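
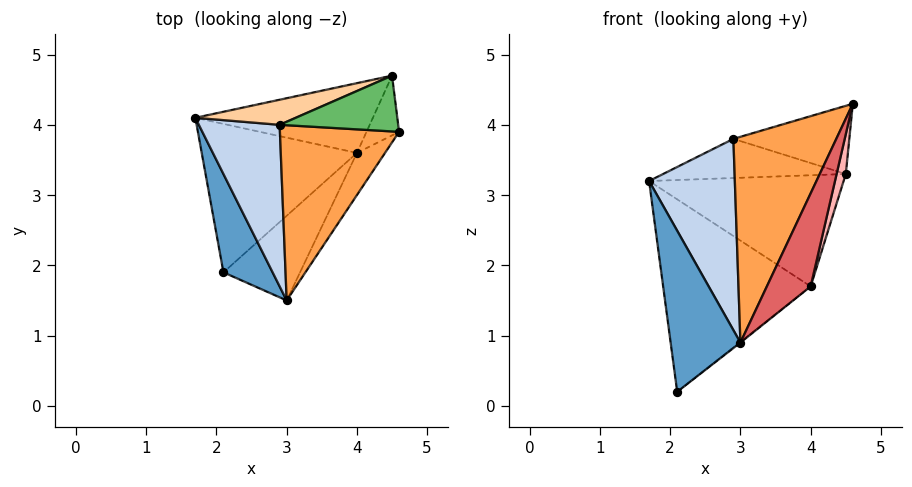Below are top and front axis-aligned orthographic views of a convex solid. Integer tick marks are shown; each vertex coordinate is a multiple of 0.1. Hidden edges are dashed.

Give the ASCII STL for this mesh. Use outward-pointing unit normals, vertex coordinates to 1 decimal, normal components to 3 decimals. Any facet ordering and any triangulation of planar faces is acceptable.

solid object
 facet normal -0.617 -0.671 0.410
  outer loop
   vertex 2.1 1.9 0.2
   vertex 3.0 1.5 0.9
   vertex 1.7 4.1 3.2
  endloop
 endfacet
 facet normal -0.360 -0.713 0.602
  outer loop
   vertex 2.9 4.0 3.8
   vertex 1.7 4.1 3.2
   vertex 3.0 1.5 0.9
  endloop
 endfacet
 facet normal -0.229 -0.741 0.631
  outer loop
   vertex 2.9 4.0 3.8
   vertex 3.0 1.5 0.9
   vertex 4.6 3.9 4.3
  endloop
 endfacet
 facet normal -0.196 0.826 0.529
  outer loop
   vertex 2.9 4.0 3.8
   vertex 4.5 4.7 3.3
   vertex 1.7 4.1 3.2
  endloop
 endfacet
 facet normal -0.139 0.766 0.627
  outer loop
   vertex 2.9 4.0 3.8
   vertex 4.6 3.9 4.3
   vertex 4.5 4.7 3.3
  endloop
 endfacet
 facet normal 0.616 0.007 -0.788
  outer loop
   vertex 4.0 3.6 1.7
   vertex 3.0 1.5 0.9
   vertex 2.1 1.9 0.2
  endloop
 endfacet
 facet normal 0.913 -0.371 -0.168
  outer loop
   vertex 4.0 3.6 1.7
   vertex 4.6 3.9 4.3
   vertex 3.0 1.5 0.9
  endloop
 endfacet
 facet normal 0.968 -0.138 -0.208
  outer loop
   vertex 4.0 3.6 1.7
   vertex 4.5 4.7 3.3
   vertex 4.6 3.9 4.3
  endloop
 endfacet
 facet normal -0.160 0.836 -0.525
  outer loop
   vertex 4.0 3.6 1.7
   vertex 1.7 4.1 3.2
   vertex 4.5 4.7 3.3
  endloop
 endfacet
 facet normal -0.221 0.772 -0.596
  outer loop
   vertex 4.0 3.6 1.7
   vertex 2.1 1.9 0.2
   vertex 1.7 4.1 3.2
  endloop
 endfacet
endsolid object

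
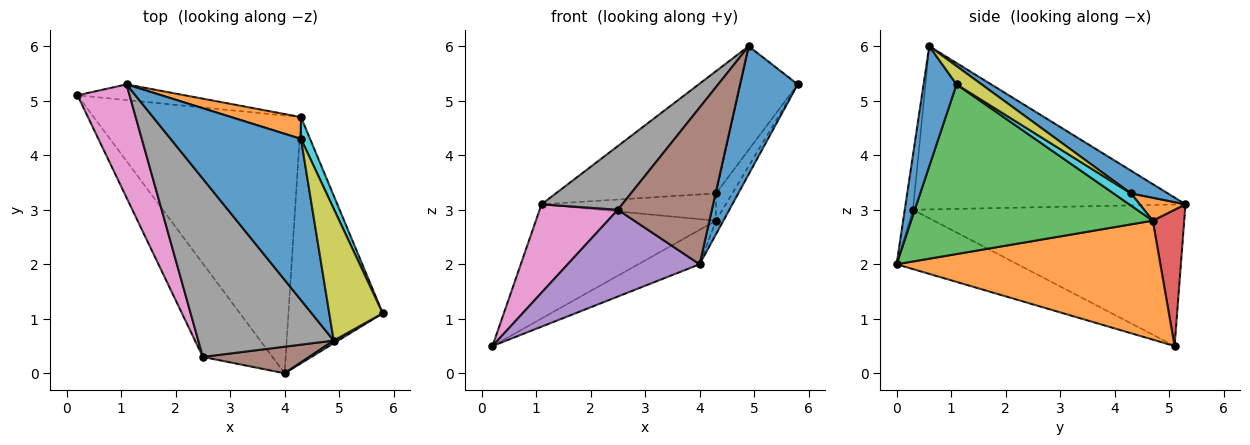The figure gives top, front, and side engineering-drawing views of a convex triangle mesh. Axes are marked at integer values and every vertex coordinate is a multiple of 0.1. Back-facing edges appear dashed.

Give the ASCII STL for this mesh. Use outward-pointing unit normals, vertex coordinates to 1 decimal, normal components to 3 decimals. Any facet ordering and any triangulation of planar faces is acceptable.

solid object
 facet normal 0.496 -0.868 0.018
  outer loop
   vertex 4.9 0.6 6.0
   vertex 4.0 0.0 2.0
   vertex 5.8 1.1 5.3
  endloop
 endfacet
 facet normal 0.495 0.115 -0.862
  outer loop
   vertex 4.3 4.7 2.8
   vertex 4.0 0.0 2.0
   vertex 0.2 5.1 0.5
  endloop
 endfacet
 facet normal 0.874 0.027 -0.486
  outer loop
   vertex 4.3 4.7 2.8
   vertex 5.8 1.1 5.3
   vertex 4.0 0.0 2.0
  endloop
 endfacet
 facet normal 0.170 0.976 -0.134
  outer loop
   vertex 4.3 4.7 2.8
   vertex 0.2 5.1 0.5
   vertex 1.1 5.3 3.1
  endloop
 endfacet
 facet normal -0.530 -0.577 -0.621
  outer loop
   vertex 2.5 0.3 3.0
   vertex 0.2 5.1 0.5
   vertex 4.0 0.0 2.0
  endloop
 endfacet
 facet normal -0.085 -0.982 0.167
  outer loop
   vertex 2.5 0.3 3.0
   vertex 4.0 0.0 2.0
   vertex 4.9 0.6 6.0
  endloop
 endfacet
 facet normal -0.906 -0.260 0.334
  outer loop
   vertex 2.5 0.3 3.0
   vertex 1.1 5.3 3.1
   vertex 0.2 5.1 0.5
  endloop
 endfacet
 facet normal -0.750 -0.223 0.623
  outer loop
   vertex 2.5 0.3 3.0
   vertex 4.9 0.6 6.0
   vertex 1.1 5.3 3.1
  endloop
 endfacet
 facet normal 0.259 0.596 0.760
  outer loop
   vertex 4.3 4.3 3.3
   vertex 4.9 0.6 6.0
   vertex 5.8 1.1 5.3
  endloop
 endfacet
 facet normal 0.640 0.600 0.480
  outer loop
   vertex 4.3 4.3 3.3
   vertex 5.8 1.1 5.3
   vertex 4.3 4.7 2.8
  endloop
 endfacet
 facet normal 0.138 0.598 0.789
  outer loop
   vertex 4.3 4.3 3.3
   vertex 1.1 5.3 3.1
   vertex 4.9 0.6 6.0
  endloop
 endfacet
 facet normal 0.201 0.765 0.612
  outer loop
   vertex 4.3 4.3 3.3
   vertex 4.3 4.7 2.8
   vertex 1.1 5.3 3.1
  endloop
 endfacet
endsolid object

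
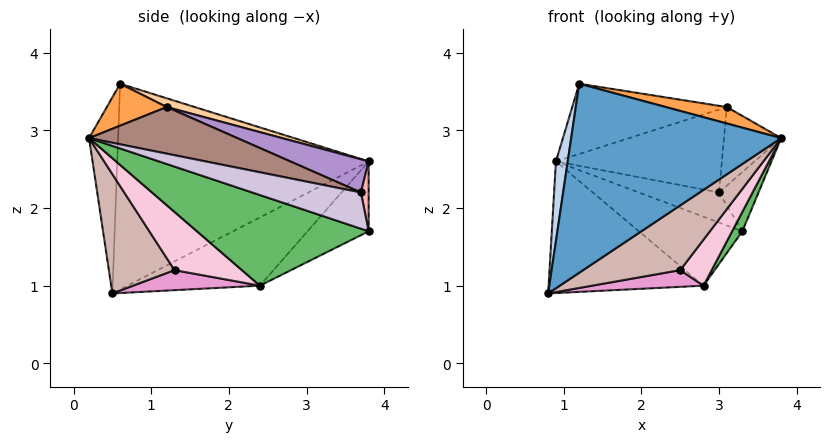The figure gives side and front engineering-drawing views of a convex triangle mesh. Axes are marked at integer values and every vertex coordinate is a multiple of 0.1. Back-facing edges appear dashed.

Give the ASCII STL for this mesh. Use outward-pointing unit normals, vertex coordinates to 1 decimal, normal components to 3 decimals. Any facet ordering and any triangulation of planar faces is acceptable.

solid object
 facet normal -0.137 -0.989 0.057
  outer loop
   vertex 1.2 0.6 3.6
   vertex 0.8 0.5 0.9
   vertex 3.8 0.2 2.9
  endloop
 endfacet
 facet normal -0.988 -0.046 0.148
  outer loop
   vertex 1.2 0.6 3.6
   vertex 0.9 3.8 2.6
   vertex 0.8 0.5 0.9
  endloop
 endfacet
 facet normal 0.221 -0.225 0.949
  outer loop
   vertex 3.1 1.2 3.3
   vertex 1.2 0.6 3.6
   vertex 3.8 0.2 2.9
  endloop
 endfacet
 facet normal 0.055 0.302 0.952
  outer loop
   vertex 3.1 1.2 3.3
   vertex 0.9 3.8 2.6
   vertex 1.2 0.6 3.6
  endloop
 endfacet
 facet normal 0.858 -0.051 -0.511
  outer loop
   vertex 2.8 2.4 1.0
   vertex 3.3 3.8 1.7
   vertex 3.8 0.2 2.9
  endloop
 endfacet
 facet normal -0.371 0.434 -0.821
  outer loop
   vertex 2.8 2.4 1.0
   vertex 0.8 0.5 0.9
   vertex 0.9 3.8 2.6
  endloop
 endfacet
 facet normal -0.302 0.510 -0.805
  outer loop
   vertex 2.8 2.4 1.0
   vertex 0.9 3.8 2.6
   vertex 3.3 3.8 1.7
  endloop
 endfacet
 facet normal 0.093 0.964 0.249
  outer loop
   vertex 3.0 3.7 2.2
   vertex 3.3 3.8 1.7
   vertex 0.9 3.8 2.6
  endloop
 endfacet
 facet normal 0.190 0.402 0.896
  outer loop
   vertex 3.0 3.7 2.2
   vertex 0.9 3.8 2.6
   vertex 3.1 1.2 3.3
  endloop
 endfacet
 facet normal 0.794 0.288 0.534
  outer loop
   vertex 3.0 3.7 2.2
   vertex 3.8 0.2 2.9
   vertex 3.3 3.8 1.7
  endloop
 endfacet
 facet normal 0.752 0.290 0.591
  outer loop
   vertex 3.0 3.7 2.2
   vertex 3.1 1.2 3.3
   vertex 3.8 0.2 2.9
  endloop
 endfacet
 facet normal 0.403 -0.596 -0.694
  outer loop
   vertex 2.5 1.3 1.2
   vertex 3.8 0.2 2.9
   vertex 0.8 0.5 0.9
  endloop
 endfacet
 facet normal 0.279 -0.245 -0.928
  outer loop
   vertex 2.5 1.3 1.2
   vertex 0.8 0.5 0.9
   vertex 2.8 2.4 1.0
  endloop
 endfacet
 facet normal 0.652 -0.304 -0.695
  outer loop
   vertex 2.5 1.3 1.2
   vertex 2.8 2.4 1.0
   vertex 3.8 0.2 2.9
  endloop
 endfacet
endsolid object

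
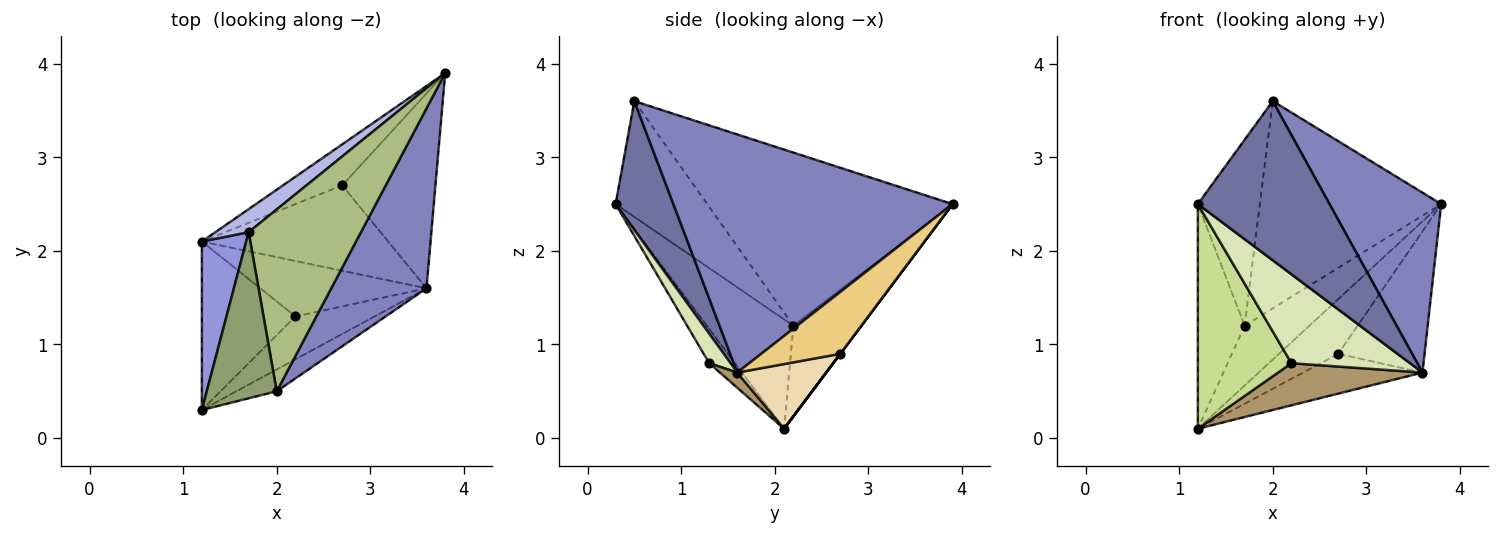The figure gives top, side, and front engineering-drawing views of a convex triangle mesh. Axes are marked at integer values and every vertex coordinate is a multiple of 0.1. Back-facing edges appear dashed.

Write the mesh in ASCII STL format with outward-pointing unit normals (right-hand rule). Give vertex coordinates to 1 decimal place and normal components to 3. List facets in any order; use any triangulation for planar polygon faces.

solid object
 facet normal 0.399 -0.909 -0.125
  outer loop
   vertex 3.6 1.6 0.7
   vertex 2.0 0.5 3.6
   vertex 1.2 0.3 2.5
  endloop
 endfacet
 facet normal 0.870 -0.348 0.348
  outer loop
   vertex 3.6 1.6 0.7
   vertex 3.8 3.9 2.5
   vertex 2.0 0.5 3.6
  endloop
 endfacet
 facet normal -0.829 0.448 0.336
  outer loop
   vertex 1.7 2.2 1.2
   vertex 1.2 2.1 0.1
   vertex 1.2 0.3 2.5
  endloop
 endfacet
 facet normal -0.699 0.667 0.257
  outer loop
   vertex 1.7 2.2 1.2
   vertex 3.8 3.9 2.5
   vertex 1.2 2.1 0.1
  endloop
 endfacet
 facet normal -0.741 0.501 0.448
  outer loop
   vertex 1.7 2.2 1.2
   vertex 1.2 0.3 2.5
   vertex 2.0 0.5 3.6
  endloop
 endfacet
 facet normal -0.713 0.527 0.462
  outer loop
   vertex 1.7 2.2 1.2
   vertex 2.0 0.5 3.6
   vertex 3.8 3.9 2.5
  endloop
 endfacet
 facet normal -0.215 -0.781 -0.586
  outer loop
   vertex 2.2 1.3 0.8
   vertex 1.2 0.3 2.5
   vertex 1.2 2.1 0.1
  endloop
 endfacet
 facet normal 0.160 -0.889 -0.429
  outer loop
   vertex 2.2 1.3 0.8
   vertex 3.6 1.6 0.7
   vertex 1.2 0.3 2.5
  endloop
 endfacet
 facet normal 0.073 -0.604 -0.794
  outer loop
   vertex 2.2 1.3 0.8
   vertex 1.2 2.1 0.1
   vertex 3.6 1.6 0.7
  endloop
 endfacet
 facet normal 0.000 0.800 -0.600
  outer loop
   vertex 2.7 2.7 0.9
   vertex 1.2 2.1 0.1
   vertex 3.8 3.9 2.5
  endloop
 endfacet
 facet normal 0.473 0.517 -0.713
  outer loop
   vertex 2.7 2.7 0.9
   vertex 3.8 3.9 2.5
   vertex 3.6 1.6 0.7
  endloop
 endfacet
 facet normal 0.300 0.403 -0.865
  outer loop
   vertex 2.7 2.7 0.9
   vertex 3.6 1.6 0.7
   vertex 1.2 2.1 0.1
  endloop
 endfacet
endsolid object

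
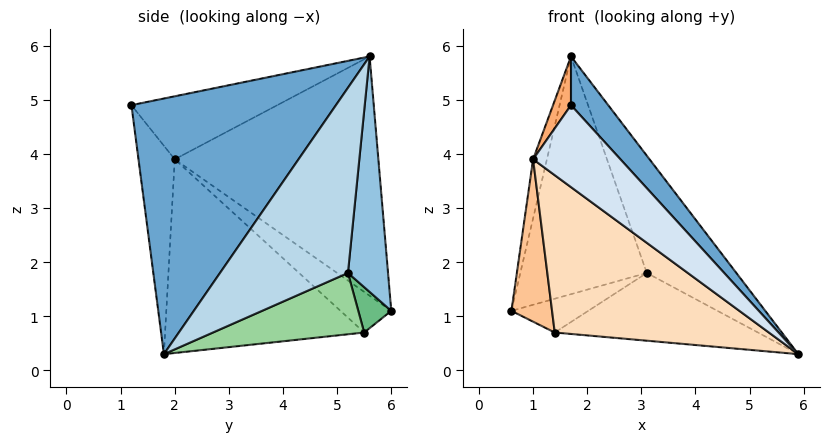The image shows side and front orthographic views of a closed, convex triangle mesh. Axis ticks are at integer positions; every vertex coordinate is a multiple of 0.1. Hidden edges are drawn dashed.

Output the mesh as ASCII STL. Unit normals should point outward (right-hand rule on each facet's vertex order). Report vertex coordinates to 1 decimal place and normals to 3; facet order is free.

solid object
 facet normal 0.740 -0.135 0.658
  outer loop
   vertex 1.7 5.6 5.8
   vertex 1.7 1.2 4.9
   vertex 5.9 1.8 0.3
  endloop
 endfacet
 facet normal 0.302 0.953 0.010
  outer loop
   vertex 3.1 5.2 1.8
   vertex 0.6 6.0 1.1
   vertex 1.7 5.6 5.8
  endloop
 endfacet
 facet normal 0.798 0.559 0.224
  outer loop
   vertex 3.1 5.2 1.8
   vertex 1.7 5.6 5.8
   vertex 5.9 1.8 0.3
  endloop
 endfacet
 facet normal -0.347 -0.836 -0.426
  outer loop
   vertex 1.0 2.0 3.9
   vertex 5.9 1.8 0.3
   vertex 1.7 1.2 4.9
  endloop
 endfacet
 facet normal -0.970 0.066 0.233
  outer loop
   vertex 1.0 2.0 3.9
   vertex 1.7 5.6 5.8
   vertex 0.6 6.0 1.1
  endloop
 endfacet
 facet normal -0.852 -0.105 0.513
  outer loop
   vertex 1.0 2.0 3.9
   vertex 1.7 1.2 4.9
   vertex 1.7 5.6 5.8
  endloop
 endfacet
 facet normal -0.615 -0.492 -0.615
  outer loop
   vertex 1.4 5.5 0.7
   vertex 1.0 2.0 3.9
   vertex 0.6 6.0 1.1
  endloop
 endfacet
 facet normal -0.510 -0.548 -0.663
  outer loop
   vertex 1.4 5.5 0.7
   vertex 5.9 1.8 0.3
   vertex 1.0 2.0 3.9
  endloop
 endfacet
 facet normal 0.371 0.865 -0.338
  outer loop
   vertex 1.4 5.5 0.7
   vertex 0.6 6.0 1.1
   vertex 3.1 5.2 1.8
  endloop
 endfacet
 facet normal 0.488 0.656 -0.576
  outer loop
   vertex 1.4 5.5 0.7
   vertex 3.1 5.2 1.8
   vertex 5.9 1.8 0.3
  endloop
 endfacet
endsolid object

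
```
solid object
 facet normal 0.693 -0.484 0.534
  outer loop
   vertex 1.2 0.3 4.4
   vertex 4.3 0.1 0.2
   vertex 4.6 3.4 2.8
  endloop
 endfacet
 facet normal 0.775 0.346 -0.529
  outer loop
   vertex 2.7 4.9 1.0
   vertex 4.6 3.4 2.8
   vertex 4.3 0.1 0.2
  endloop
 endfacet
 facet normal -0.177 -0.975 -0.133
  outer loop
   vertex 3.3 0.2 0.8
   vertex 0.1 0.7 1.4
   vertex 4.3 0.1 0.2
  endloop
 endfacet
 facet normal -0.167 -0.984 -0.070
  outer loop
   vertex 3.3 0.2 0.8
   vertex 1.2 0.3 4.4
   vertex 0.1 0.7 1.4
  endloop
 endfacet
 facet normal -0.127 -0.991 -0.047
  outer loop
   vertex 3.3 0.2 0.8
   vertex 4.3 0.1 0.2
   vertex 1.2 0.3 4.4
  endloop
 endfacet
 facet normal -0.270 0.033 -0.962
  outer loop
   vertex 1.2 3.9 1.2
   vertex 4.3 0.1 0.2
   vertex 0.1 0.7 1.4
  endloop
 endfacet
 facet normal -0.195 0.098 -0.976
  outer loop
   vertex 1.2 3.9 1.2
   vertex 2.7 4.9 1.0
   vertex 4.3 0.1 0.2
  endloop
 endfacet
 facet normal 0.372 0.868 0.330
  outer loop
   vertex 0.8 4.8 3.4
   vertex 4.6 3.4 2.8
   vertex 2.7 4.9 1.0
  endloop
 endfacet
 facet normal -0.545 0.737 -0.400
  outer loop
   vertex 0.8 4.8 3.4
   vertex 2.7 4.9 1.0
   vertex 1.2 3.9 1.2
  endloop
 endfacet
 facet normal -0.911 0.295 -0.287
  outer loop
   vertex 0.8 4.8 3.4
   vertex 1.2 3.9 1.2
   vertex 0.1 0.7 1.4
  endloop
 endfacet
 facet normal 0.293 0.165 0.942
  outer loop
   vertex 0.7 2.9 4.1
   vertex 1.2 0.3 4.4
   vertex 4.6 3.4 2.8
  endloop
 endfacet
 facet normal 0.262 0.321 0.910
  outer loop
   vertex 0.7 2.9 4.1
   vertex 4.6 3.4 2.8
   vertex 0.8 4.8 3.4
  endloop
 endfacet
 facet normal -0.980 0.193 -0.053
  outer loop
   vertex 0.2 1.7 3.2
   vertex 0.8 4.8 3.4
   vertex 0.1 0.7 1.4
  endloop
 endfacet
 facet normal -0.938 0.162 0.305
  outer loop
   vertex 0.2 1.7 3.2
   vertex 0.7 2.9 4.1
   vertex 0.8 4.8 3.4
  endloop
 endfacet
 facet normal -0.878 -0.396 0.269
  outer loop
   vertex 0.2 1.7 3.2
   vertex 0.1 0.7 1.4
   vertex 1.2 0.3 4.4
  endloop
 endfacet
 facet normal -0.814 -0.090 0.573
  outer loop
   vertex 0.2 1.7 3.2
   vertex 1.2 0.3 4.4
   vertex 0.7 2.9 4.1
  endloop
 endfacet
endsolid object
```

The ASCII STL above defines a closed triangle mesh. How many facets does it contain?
16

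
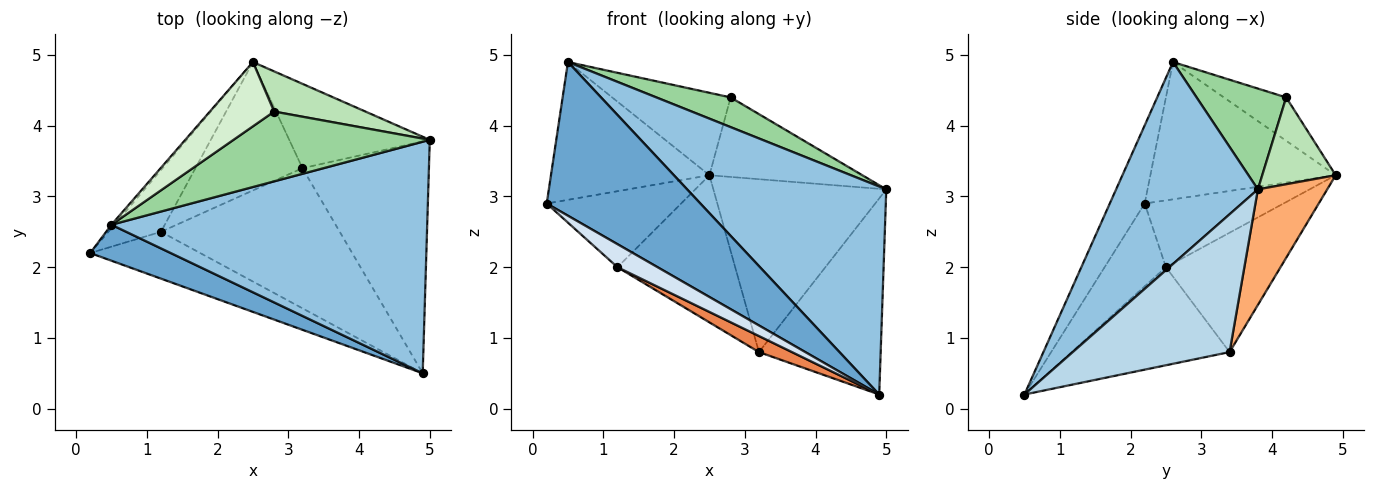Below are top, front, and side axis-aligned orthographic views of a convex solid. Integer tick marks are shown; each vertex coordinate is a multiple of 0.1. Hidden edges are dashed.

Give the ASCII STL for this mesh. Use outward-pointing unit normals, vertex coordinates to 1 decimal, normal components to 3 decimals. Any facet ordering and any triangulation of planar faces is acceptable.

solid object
 facet normal -0.216 -0.951 0.223
  outer loop
   vertex 0.5 2.6 4.9
   vertex 0.2 2.2 2.9
   vertex 4.9 0.5 0.2
  endloop
 endfacet
 facet normal 0.430 -0.603 0.672
  outer loop
   vertex 0.5 2.6 4.9
   vertex 4.9 0.5 0.2
   vertex 5.0 3.8 3.1
  endloop
 endfacet
 facet normal 0.640 0.496 -0.587
  outer loop
   vertex 3.2 3.4 0.8
   vertex 5.0 3.8 3.1
   vertex 4.9 0.5 0.2
  endloop
 endfacet
 facet normal -0.560 -0.366 -0.744
  outer loop
   vertex 1.2 2.5 2.0
   vertex 4.9 0.5 0.2
   vertex 0.2 2.2 2.9
  endloop
 endfacet
 facet normal -0.478 -0.100 -0.872
  outer loop
   vertex 1.2 2.5 2.0
   vertex 3.2 3.4 0.8
   vertex 4.9 0.5 0.2
  endloop
 endfacet
 facet normal 0.339 0.846 -0.412
  outer loop
   vertex 2.5 4.9 3.3
   vertex 5.0 3.8 3.1
   vertex 3.2 3.4 0.8
  endloop
 endfacet
 facet normal -0.760 0.650 -0.016
  outer loop
   vertex 2.5 4.9 3.3
   vertex 0.2 2.2 2.9
   vertex 0.5 2.6 4.9
  endloop
 endfacet
 facet normal -0.625 0.605 -0.493
  outer loop
   vertex 2.5 4.9 3.3
   vertex 1.2 2.5 2.0
   vertex 0.2 2.2 2.9
  endloop
 endfacet
 facet normal -0.591 0.608 -0.530
  outer loop
   vertex 2.5 4.9 3.3
   vertex 3.2 3.4 0.8
   vertex 1.2 2.5 2.0
  endloop
 endfacet
 facet normal 0.427 -0.354 0.832
  outer loop
   vertex 2.8 4.2 4.4
   vertex 0.5 2.6 4.9
   vertex 5.0 3.8 3.1
  endloop
 endfacet
 facet normal 0.394 0.820 0.415
  outer loop
   vertex 2.8 4.2 4.4
   vertex 5.0 3.8 3.1
   vertex 2.5 4.9 3.3
  endloop
 endfacet
 facet normal -0.383 0.728 0.568
  outer loop
   vertex 2.8 4.2 4.4
   vertex 2.5 4.9 3.3
   vertex 0.5 2.6 4.9
  endloop
 endfacet
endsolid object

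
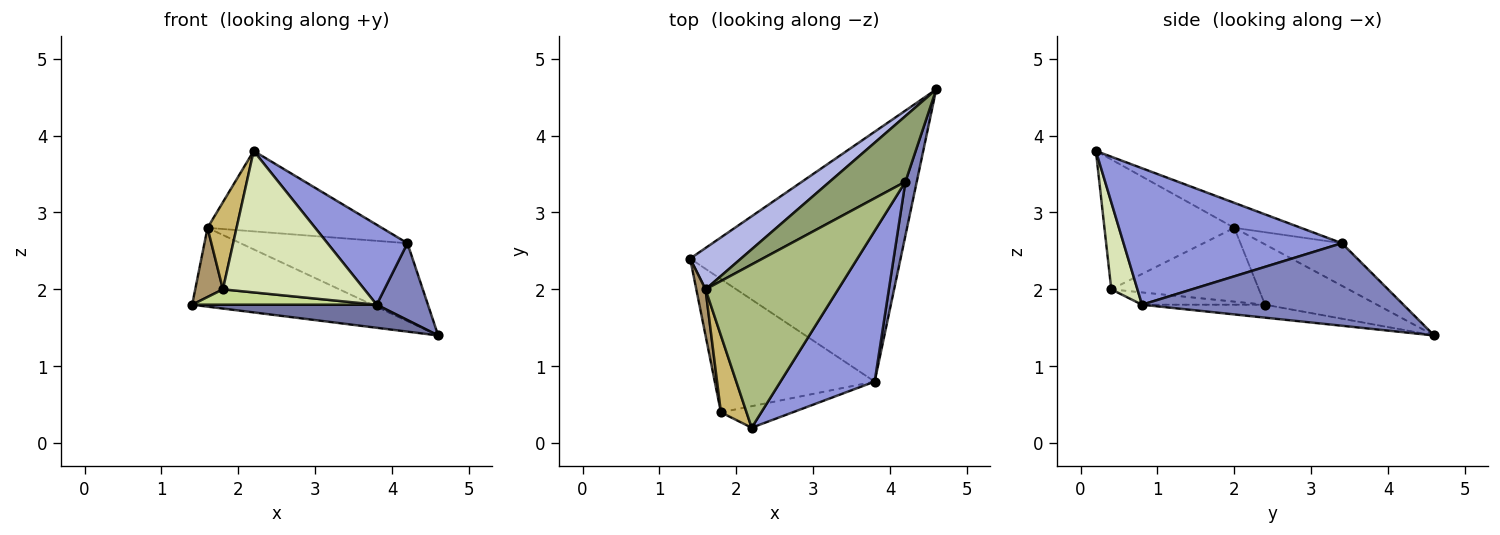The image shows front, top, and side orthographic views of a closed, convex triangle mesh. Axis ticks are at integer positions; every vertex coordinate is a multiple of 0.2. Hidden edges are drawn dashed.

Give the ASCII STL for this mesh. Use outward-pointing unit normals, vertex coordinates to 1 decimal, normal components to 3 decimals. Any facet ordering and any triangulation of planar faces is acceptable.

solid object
 facet normal -0.061 -0.092 -0.994
  outer loop
   vertex 3.8 0.8 1.8
   vertex 1.4 2.4 1.8
   vertex 4.6 4.6 1.4
  endloop
 endfacet
 facet normal 0.973 -0.191 0.133
  outer loop
   vertex 3.8 0.8 1.8
   vertex 4.6 4.6 1.4
   vertex 4.2 3.4 2.6
  endloop
 endfacet
 facet normal 0.788 -0.289 0.544
  outer loop
   vertex 3.8 0.8 1.8
   vertex 4.2 3.4 2.6
   vertex 2.2 0.2 3.8
  endloop
 endfacet
 facet normal -0.482 0.776 0.407
  outer loop
   vertex 1.6 2.0 2.8
   vertex 4.6 4.6 1.4
   vertex 1.4 2.4 1.8
  endloop
 endfacet
 facet normal -0.341 0.719 0.606
  outer loop
   vertex 1.6 2.0 2.8
   vertex 4.2 3.4 2.6
   vertex 4.6 4.6 1.4
  endloop
 endfacet
 facet normal -0.167 0.436 0.884
  outer loop
   vertex 1.6 2.0 2.8
   vertex 2.2 0.2 3.8
   vertex 4.2 3.4 2.6
  endloop
 endfacet
 facet normal -0.076 -0.114 -0.991
  outer loop
   vertex 1.8 0.4 2.0
   vertex 1.4 2.4 1.8
   vertex 3.8 0.8 1.8
  endloop
 endfacet
 facet normal 0.180 -0.973 -0.148
  outer loop
   vertex 1.8 0.4 2.0
   vertex 3.8 0.8 1.8
   vertex 2.2 0.2 3.8
  endloop
 endfacet
 facet normal -0.976 -0.183 0.122
  outer loop
   vertex 1.8 0.4 2.0
   vertex 1.6 2.0 2.8
   vertex 1.4 2.4 1.8
  endloop
 endfacet
 facet normal -0.958 -0.214 0.189
  outer loop
   vertex 1.8 0.4 2.0
   vertex 2.2 0.2 3.8
   vertex 1.6 2.0 2.8
  endloop
 endfacet
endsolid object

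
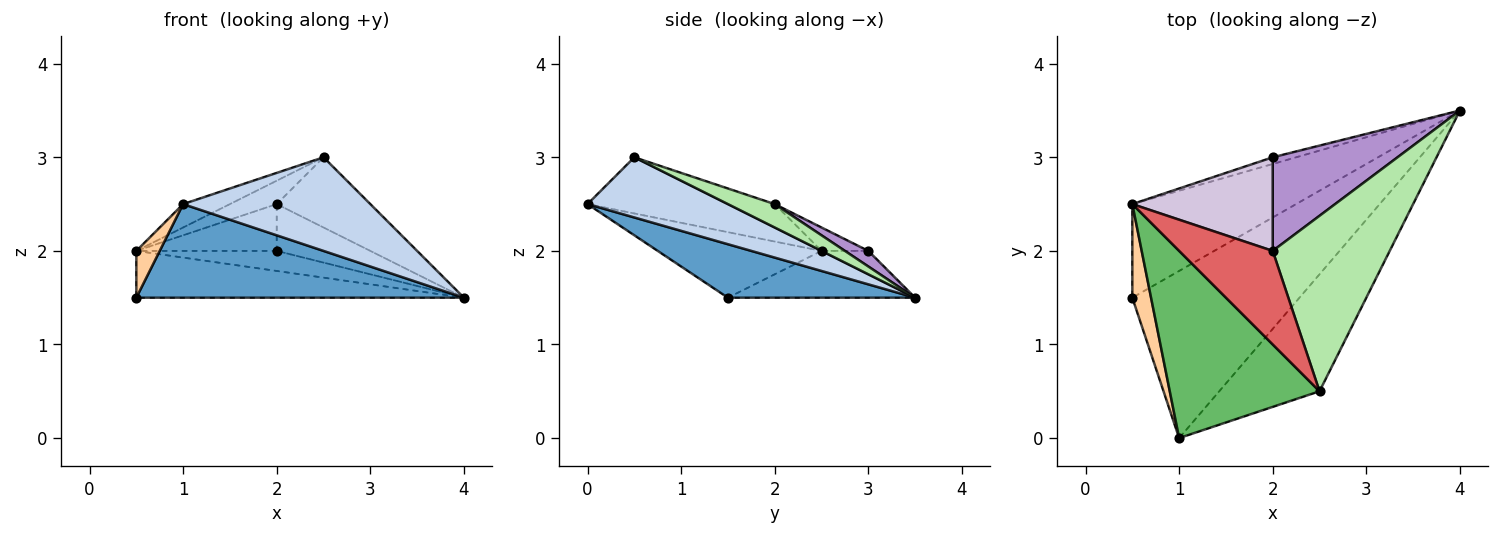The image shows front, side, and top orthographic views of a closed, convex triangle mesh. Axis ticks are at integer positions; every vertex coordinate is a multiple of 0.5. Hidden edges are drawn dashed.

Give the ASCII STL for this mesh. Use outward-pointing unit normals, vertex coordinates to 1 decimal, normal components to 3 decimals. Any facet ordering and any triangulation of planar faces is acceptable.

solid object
 facet normal 0.269 -0.471 -0.840
  outer loop
   vertex 1.0 0.0 2.5
   vertex 0.5 1.5 1.5
   vertex 4.0 3.5 1.5
  endloop
 endfacet
 facet normal 0.424 -0.566 -0.707
  outer loop
   vertex 1.0 0.0 2.5
   vertex 4.0 3.5 1.5
   vertex 2.5 0.5 3.0
  endloop
 endfacet
 facet normal -0.248 0.433 -0.867
  outer loop
   vertex 0.5 2.5 2.0
   vertex 4.0 3.5 1.5
   vertex 0.5 1.5 1.5
  endloop
 endfacet
 facet normal -0.953 -0.136 0.272
  outer loop
   vertex 0.5 2.5 2.0
   vertex 0.5 1.5 1.5
   vertex 1.0 0.0 2.5
  endloop
 endfacet
 facet normal -0.349 0.116 0.930
  outer loop
   vertex 0.5 2.5 2.0
   vertex 1.0 0.0 2.5
   vertex 2.5 0.5 3.0
  endloop
 endfacet
 facet normal 0.183 0.365 0.913
  outer loop
   vertex 2.0 2.0 2.5
   vertex 2.5 0.5 3.0
   vertex 4.0 3.5 1.5
  endloop
 endfacet
 facet normal -0.236 0.236 0.943
  outer loop
   vertex 2.0 2.0 2.5
   vertex 0.5 2.5 2.0
   vertex 2.5 0.5 3.0
  endloop
 endfacet
 facet normal -0.302 0.905 -0.302
  outer loop
   vertex 2.0 3.0 2.0
   vertex 4.0 3.5 1.5
   vertex 0.5 2.5 2.0
  endloop
 endfacet
 facet normal 0.111 0.444 0.889
  outer loop
   vertex 2.0 3.0 2.0
   vertex 2.0 2.0 2.5
   vertex 4.0 3.5 1.5
  endloop
 endfacet
 facet normal -0.147 0.442 0.885
  outer loop
   vertex 2.0 3.0 2.0
   vertex 0.5 2.5 2.0
   vertex 2.0 2.0 2.5
  endloop
 endfacet
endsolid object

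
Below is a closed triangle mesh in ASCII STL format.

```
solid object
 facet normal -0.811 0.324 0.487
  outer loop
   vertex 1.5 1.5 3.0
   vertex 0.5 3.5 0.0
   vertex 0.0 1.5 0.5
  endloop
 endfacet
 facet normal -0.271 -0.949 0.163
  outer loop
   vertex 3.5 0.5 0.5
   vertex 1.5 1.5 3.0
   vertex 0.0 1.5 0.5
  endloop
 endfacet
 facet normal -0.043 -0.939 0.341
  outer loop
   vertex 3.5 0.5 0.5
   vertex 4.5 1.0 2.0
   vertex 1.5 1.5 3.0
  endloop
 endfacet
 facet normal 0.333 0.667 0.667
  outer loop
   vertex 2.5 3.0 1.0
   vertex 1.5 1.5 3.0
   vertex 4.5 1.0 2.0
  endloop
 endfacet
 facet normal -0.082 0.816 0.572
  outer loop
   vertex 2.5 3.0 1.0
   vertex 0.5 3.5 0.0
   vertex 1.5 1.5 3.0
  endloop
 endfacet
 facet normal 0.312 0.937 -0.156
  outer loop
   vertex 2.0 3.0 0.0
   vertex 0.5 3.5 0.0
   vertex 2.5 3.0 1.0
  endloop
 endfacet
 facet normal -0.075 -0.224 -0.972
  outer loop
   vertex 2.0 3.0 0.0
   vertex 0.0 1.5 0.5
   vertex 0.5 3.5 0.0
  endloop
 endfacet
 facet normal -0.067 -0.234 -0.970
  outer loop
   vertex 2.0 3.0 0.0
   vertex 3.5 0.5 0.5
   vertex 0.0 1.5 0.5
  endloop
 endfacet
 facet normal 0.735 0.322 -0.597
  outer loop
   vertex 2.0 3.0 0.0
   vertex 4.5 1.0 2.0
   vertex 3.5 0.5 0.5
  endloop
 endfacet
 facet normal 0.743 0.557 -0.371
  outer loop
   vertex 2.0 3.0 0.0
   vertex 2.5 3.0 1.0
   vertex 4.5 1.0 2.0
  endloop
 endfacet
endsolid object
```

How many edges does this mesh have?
15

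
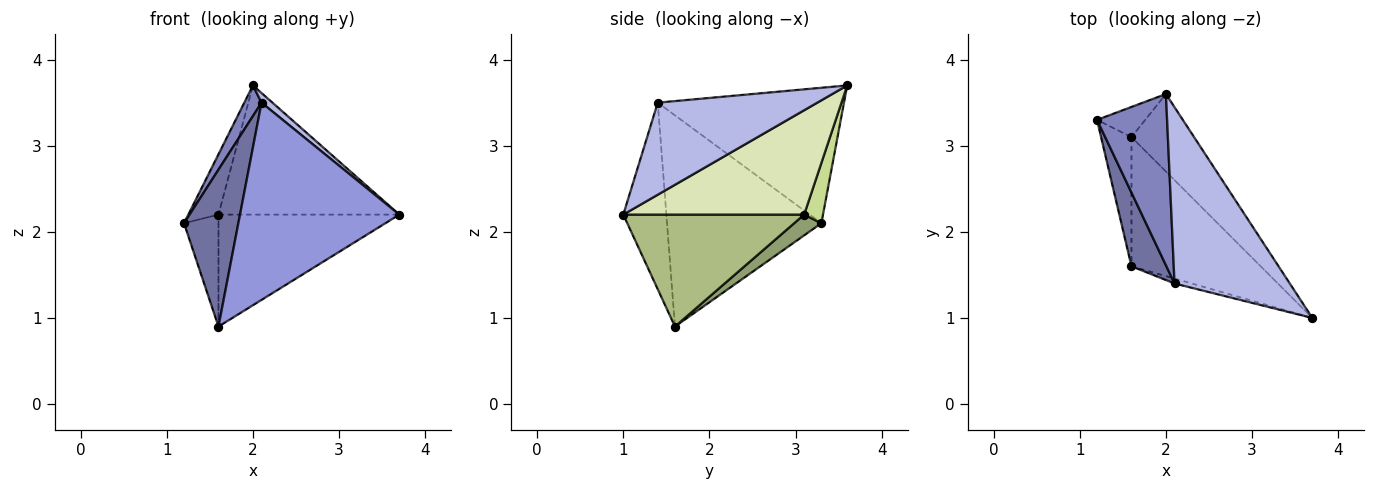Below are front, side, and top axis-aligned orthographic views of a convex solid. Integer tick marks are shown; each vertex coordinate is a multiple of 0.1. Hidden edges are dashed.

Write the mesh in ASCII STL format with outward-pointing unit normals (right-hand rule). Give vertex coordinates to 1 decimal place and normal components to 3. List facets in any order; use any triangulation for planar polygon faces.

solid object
 facet normal -0.932 -0.328 0.154
  outer loop
   vertex 2.1 1.4 3.5
   vertex 1.2 3.3 2.1
   vertex 1.6 1.6 0.9
  endloop
 endfacet
 facet normal -0.885 -0.082 0.458
  outer loop
   vertex 2.1 1.4 3.5
   vertex 2.0 3.6 3.7
   vertex 1.2 3.3 2.1
  endloop
 endfacet
 facet normal -0.261 -0.965 -0.024
  outer loop
   vertex 2.1 1.4 3.5
   vertex 1.6 1.6 0.9
   vertex 3.7 1.0 2.2
  endloop
 endfacet
 facet normal 0.624 -0.043 0.781
  outer loop
   vertex 2.1 1.4 3.5
   vertex 3.7 1.0 2.2
   vertex 2.0 3.6 3.7
  endloop
 endfacet
 facet normal 0.459 0.582 -0.671
  outer loop
   vertex 1.6 3.1 2.2
   vertex 1.6 1.6 0.9
   vertex 1.2 3.3 2.1
  endloop
 endfacet
 facet normal 0.548 0.548 -0.632
  outer loop
   vertex 1.6 3.1 2.2
   vertex 3.7 1.0 2.2
   vertex 1.6 1.6 0.9
  endloop
 endfacet
 facet normal 0.488 0.781 -0.390
  outer loop
   vertex 1.6 3.1 2.2
   vertex 1.2 3.3 2.1
   vertex 2.0 3.6 3.7
  endloop
 endfacet
 facet normal 0.651 0.651 -0.391
  outer loop
   vertex 1.6 3.1 2.2
   vertex 2.0 3.6 3.7
   vertex 3.7 1.0 2.2
  endloop
 endfacet
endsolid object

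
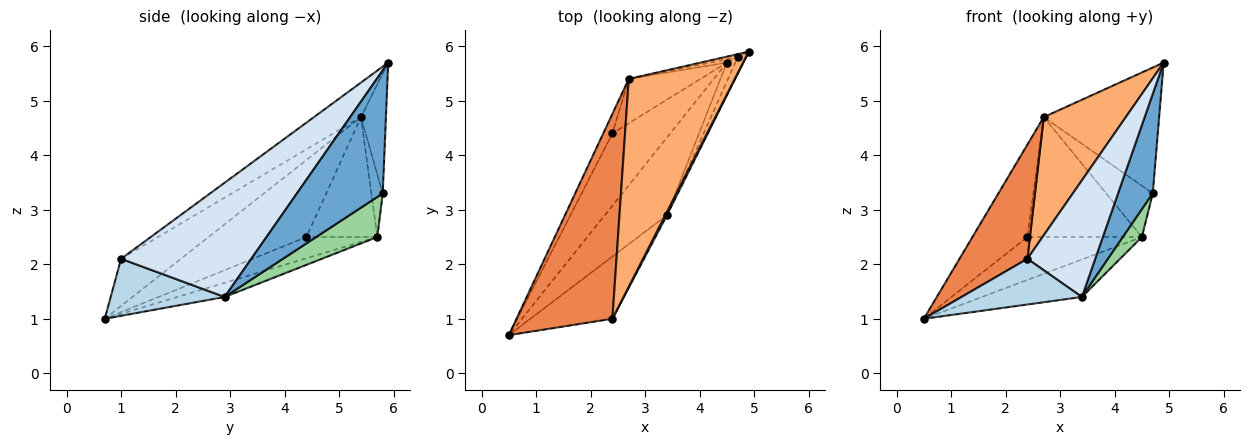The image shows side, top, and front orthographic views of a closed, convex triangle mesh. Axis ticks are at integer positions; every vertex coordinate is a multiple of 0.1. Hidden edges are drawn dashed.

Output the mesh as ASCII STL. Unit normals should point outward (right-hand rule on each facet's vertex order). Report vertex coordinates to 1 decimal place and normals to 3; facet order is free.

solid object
 facet normal 0.925 -0.374 -0.061
  outer loop
   vertex 4.7 5.8 3.3
   vertex 4.9 5.9 5.7
   vertex 3.4 2.9 1.4
  endloop
 endfacet
 facet normal -0.212 0.977 -0.023
  outer loop
   vertex 2.7 5.4 4.7
   vertex 4.9 5.9 5.7
   vertex 4.7 5.8 3.3
  endloop
 endfacet
 facet normal 0.489 -0.516 -0.703
  outer loop
   vertex 2.4 1.0 2.1
   vertex 0.5 0.7 1.0
   vertex 3.4 2.9 1.4
  endloop
 endfacet
 facet normal 0.887 -0.462 0.013
  outer loop
   vertex 2.4 1.0 2.1
   vertex 3.4 2.9 1.4
   vertex 4.9 5.9 5.7
  endloop
 endfacet
 facet normal -0.394 -0.447 0.803
  outer loop
   vertex 2.4 1.0 2.1
   vertex 2.7 5.4 4.7
   vertex 0.5 0.7 1.0
  endloop
 endfacet
 facet normal -0.272 -0.476 0.836
  outer loop
   vertex 2.4 1.0 2.1
   vertex 4.9 5.9 5.7
   vertex 2.7 5.4 4.7
  endloop
 endfacet
 facet normal -0.867 0.487 -0.103
  outer loop
   vertex 2.4 4.4 2.5
   vertex 0.5 0.7 1.0
   vertex 2.7 5.4 4.7
  endloop
 endfacet
 facet normal -0.237 0.969 -0.062
  outer loop
   vertex 4.5 5.7 2.5
   vertex 2.7 5.4 4.7
   vertex 4.7 5.8 3.3
  endloop
 endfacet
 facet normal -0.502 0.811 -0.300
  outer loop
   vertex 4.5 5.7 2.5
   vertex 2.4 4.4 2.5
   vertex 2.7 5.4 4.7
  endloop
 endfacet
 facet normal 0.936 -0.290 -0.198
  outer loop
   vertex 4.5 5.7 2.5
   vertex 4.7 5.8 3.3
   vertex 3.4 2.9 1.4
  endloop
 endfacet
 facet normal -0.201 0.426 -0.882
  outer loop
   vertex 4.5 5.7 2.5
   vertex 3.4 2.9 1.4
   vertex 0.5 0.7 1.0
  endloop
 endfacet
 facet normal -0.302 0.487 -0.820
  outer loop
   vertex 4.5 5.7 2.5
   vertex 0.5 0.7 1.0
   vertex 2.4 4.4 2.5
  endloop
 endfacet
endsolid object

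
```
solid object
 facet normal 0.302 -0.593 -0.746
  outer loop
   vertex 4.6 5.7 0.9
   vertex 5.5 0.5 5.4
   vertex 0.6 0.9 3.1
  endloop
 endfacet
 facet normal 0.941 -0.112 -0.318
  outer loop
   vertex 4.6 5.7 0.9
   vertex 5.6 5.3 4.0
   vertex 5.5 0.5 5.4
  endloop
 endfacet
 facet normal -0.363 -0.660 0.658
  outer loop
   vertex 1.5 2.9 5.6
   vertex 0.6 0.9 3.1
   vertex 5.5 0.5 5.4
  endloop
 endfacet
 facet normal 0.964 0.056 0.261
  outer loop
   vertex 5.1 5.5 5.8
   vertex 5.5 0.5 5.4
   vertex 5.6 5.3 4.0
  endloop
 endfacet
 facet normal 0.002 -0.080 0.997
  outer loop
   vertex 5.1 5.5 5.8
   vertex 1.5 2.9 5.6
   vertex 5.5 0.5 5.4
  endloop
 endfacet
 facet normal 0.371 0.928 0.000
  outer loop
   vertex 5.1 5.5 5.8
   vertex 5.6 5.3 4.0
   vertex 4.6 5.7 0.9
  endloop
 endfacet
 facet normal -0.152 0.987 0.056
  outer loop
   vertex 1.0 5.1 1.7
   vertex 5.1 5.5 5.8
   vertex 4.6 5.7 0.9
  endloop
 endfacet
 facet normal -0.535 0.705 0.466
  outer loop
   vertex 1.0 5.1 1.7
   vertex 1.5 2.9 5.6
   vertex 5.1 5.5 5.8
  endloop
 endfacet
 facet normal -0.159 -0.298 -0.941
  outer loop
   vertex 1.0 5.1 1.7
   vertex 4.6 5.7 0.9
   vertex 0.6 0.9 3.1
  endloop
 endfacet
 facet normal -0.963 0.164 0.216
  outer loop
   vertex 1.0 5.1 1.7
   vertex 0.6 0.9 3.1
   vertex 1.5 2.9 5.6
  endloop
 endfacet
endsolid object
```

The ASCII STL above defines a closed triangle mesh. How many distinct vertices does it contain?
7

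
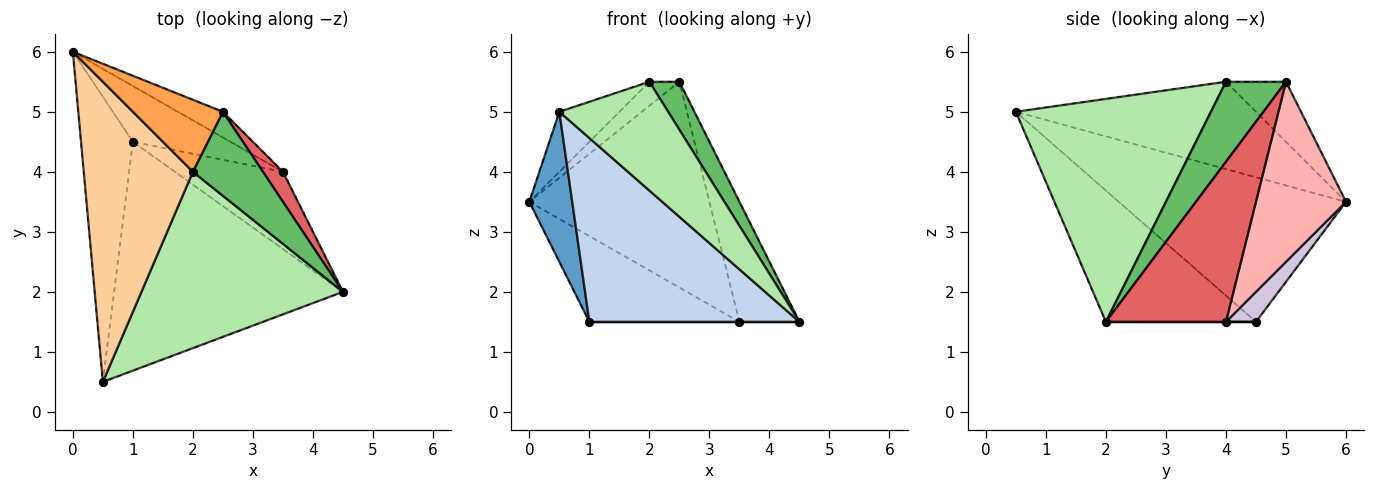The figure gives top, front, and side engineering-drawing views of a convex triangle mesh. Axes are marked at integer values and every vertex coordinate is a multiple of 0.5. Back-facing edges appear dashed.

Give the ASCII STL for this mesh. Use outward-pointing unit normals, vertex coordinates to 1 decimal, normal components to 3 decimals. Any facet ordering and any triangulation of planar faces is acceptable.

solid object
 facet normal -0.927 -0.175 -0.332
  outer loop
   vertex 1.0 4.5 1.5
   vertex 0.5 0.5 5.0
   vertex 0.0 6.0 3.5
  endloop
 endfacet
 facet normal -0.408 -0.572 -0.712
  outer loop
   vertex 1.0 4.5 1.5
   vertex 4.5 2.0 1.5
   vertex 0.5 0.5 5.0
  endloop
 endfacet
 facet normal -0.535 0.267 0.802
  outer loop
   vertex 2.0 4.0 5.5
   vertex 2.5 5.0 5.5
   vertex 0.0 6.0 3.5
  endloop
 endfacet
 facet normal -0.617 0.154 0.772
  outer loop
   vertex 2.0 4.0 5.5
   vertex 0.0 6.0 3.5
   vertex 0.5 0.5 5.0
  endloop
 endfacet
 facet normal 0.704 -0.352 0.616
  outer loop
   vertex 2.0 4.0 5.5
   vertex 4.5 2.0 1.5
   vertex 2.5 5.0 5.5
  endloop
 endfacet
 facet normal 0.686 -0.382 0.620
  outer loop
   vertex 2.0 4.0 5.5
   vertex 0.5 0.5 5.0
   vertex 4.5 2.0 1.5
  endloop
 endfacet
 facet normal 0.889 0.444 0.111
  outer loop
   vertex 3.5 4.0 1.5
   vertex 2.5 5.0 5.5
   vertex 4.5 2.0 1.5
  endloop
 endfacet
 facet normal 0.444 0.889 -0.111
  outer loop
   vertex 3.5 4.0 1.5
   vertex 0.0 6.0 3.5
   vertex 2.5 5.0 5.5
  endloop
 endfacet
 facet normal 0.000 0.000 -1.000
  outer loop
   vertex 3.5 4.0 1.5
   vertex 4.5 2.0 1.5
   vertex 1.0 4.5 1.5
  endloop
 endfacet
 facet normal 0.165 0.827 -0.537
  outer loop
   vertex 3.5 4.0 1.5
   vertex 1.0 4.5 1.5
   vertex 0.0 6.0 3.5
  endloop
 endfacet
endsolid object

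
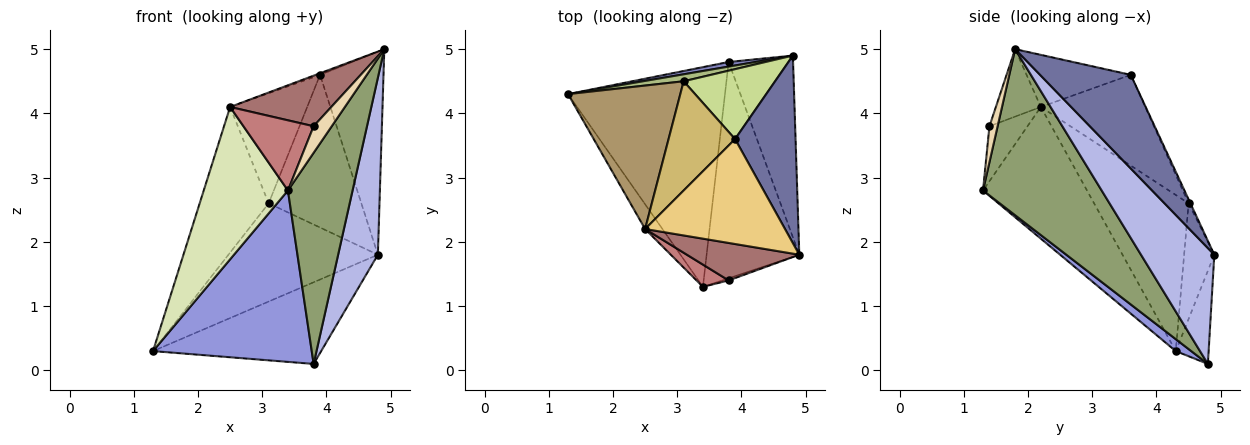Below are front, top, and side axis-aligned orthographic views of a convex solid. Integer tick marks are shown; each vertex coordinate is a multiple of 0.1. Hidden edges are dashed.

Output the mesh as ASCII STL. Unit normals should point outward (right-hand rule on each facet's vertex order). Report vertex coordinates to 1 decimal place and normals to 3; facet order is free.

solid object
 facet normal 0.724 0.506 0.468
  outer loop
   vertex 3.9 3.6 4.6
   vertex 4.9 1.8 5.0
   vertex 4.8 4.9 1.8
  endloop
 endfacet
 facet normal -0.192 0.980 0.055
  outer loop
   vertex 3.8 4.8 0.1
   vertex 1.3 4.3 0.3
   vertex 4.8 4.9 1.8
  endloop
 endfacet
 facet normal 0.060 -0.614 -0.787
  outer loop
   vertex 3.8 4.8 0.1
   vertex 3.4 1.3 2.8
   vertex 1.3 4.3 0.3
  endloop
 endfacet
 facet normal 0.790 -0.428 -0.439
  outer loop
   vertex 3.8 4.8 0.1
   vertex 4.8 4.9 1.8
   vertex 4.9 1.8 5.0
  endloop
 endfacet
 facet normal 0.789 -0.430 -0.440
  outer loop
   vertex 3.8 4.8 0.1
   vertex 4.9 1.8 5.0
   vertex 3.4 1.3 2.8
  endloop
 endfacet
 facet normal -0.197 0.978 0.069
  outer loop
   vertex 3.1 4.5 2.6
   vertex 4.8 4.9 1.8
   vertex 1.3 4.3 0.3
  endloop
 endfacet
 facet normal -0.018 0.909 0.416
  outer loop
   vertex 3.1 4.5 2.6
   vertex 3.9 3.6 4.6
   vertex 4.8 4.9 1.8
  endloop
 endfacet
 facet normal -0.773 -0.626 -0.102
  outer loop
   vertex 2.5 2.2 4.1
   vertex 1.3 4.3 0.3
   vertex 3.4 1.3 2.8
  endloop
 endfacet
 facet normal -0.698 0.510 0.502
  outer loop
   vertex 2.5 2.2 4.1
   vertex 3.1 4.5 2.6
   vertex 1.3 4.3 0.3
  endloop
 endfacet
 facet normal -0.693 0.512 0.508
  outer loop
   vertex 2.5 2.2 4.1
   vertex 3.9 3.6 4.6
   vertex 3.1 4.5 2.6
  endloop
 endfacet
 facet normal -0.349 0.014 0.937
  outer loop
   vertex 2.5 2.2 4.1
   vertex 4.9 1.8 5.0
   vertex 3.9 3.6 4.6
  endloop
 endfacet
 facet normal 0.410 -0.909 -0.073
  outer loop
   vertex 3.8 1.4 3.8
   vertex 3.4 1.3 2.8
   vertex 4.9 1.8 5.0
  endloop
 endfacet
 facet normal -0.336 -0.757 0.561
  outer loop
   vertex 3.8 1.4 3.8
   vertex 4.9 1.8 5.0
   vertex 2.5 2.2 4.1
  endloop
 endfacet
 facet normal -0.459 -0.847 0.268
  outer loop
   vertex 3.8 1.4 3.8
   vertex 2.5 2.2 4.1
   vertex 3.4 1.3 2.8
  endloop
 endfacet
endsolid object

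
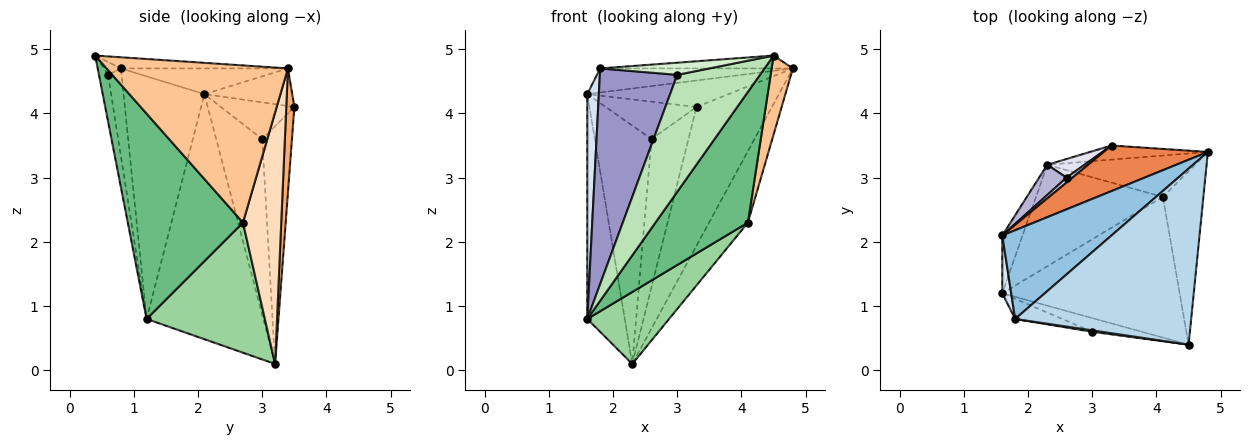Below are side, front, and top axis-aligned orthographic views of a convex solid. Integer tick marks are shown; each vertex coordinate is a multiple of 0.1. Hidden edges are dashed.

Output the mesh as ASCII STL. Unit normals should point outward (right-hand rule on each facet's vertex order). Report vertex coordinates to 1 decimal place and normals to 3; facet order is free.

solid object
 facet normal -0.949 0.305 -0.078
  outer loop
   vertex 1.6 1.2 0.8
   vertex 1.6 2.1 4.3
   vertex 2.3 3.2 0.1
  endloop
 endfacet
 facet normal -0.221 0.256 0.941
  outer loop
   vertex 1.8 0.8 4.7
   vertex 4.8 3.4 4.7
   vertex 1.6 2.1 4.3
  endloop
 endfacet
 facet normal -0.063 0.073 0.995
  outer loop
   vertex 1.8 0.8 4.7
   vertex 4.5 0.4 4.9
   vertex 4.8 3.4 4.7
  endloop
 endfacet
 facet normal -0.989 -0.141 0.036
  outer loop
   vertex 1.8 0.8 4.7
   vertex 1.6 2.1 4.3
   vertex 1.6 1.2 0.8
  endloop
 endfacet
 facet normal -0.298 0.480 0.825
  outer loop
   vertex 3.3 3.5 4.1
   vertex 1.6 2.1 4.3
   vertex 4.8 3.4 4.7
  endloop
 endfacet
 facet normal 0.106 0.989 -0.101
  outer loop
   vertex 3.3 3.5 4.1
   vertex 4.8 3.4 4.7
   vertex 2.3 3.2 0.1
  endloop
 endfacet
 facet normal 0.962 -0.113 -0.248
  outer loop
   vertex 4.1 2.7 2.3
   vertex 4.8 3.4 4.7
   vertex 4.5 0.4 4.9
  endloop
 endfacet
 facet normal 0.649 0.658 -0.381
  outer loop
   vertex 4.1 2.7 2.3
   vertex 2.3 3.2 0.1
   vertex 4.8 3.4 4.7
  endloop
 endfacet
 facet normal 0.647 -0.519 -0.559
  outer loop
   vertex 4.1 2.7 2.3
   vertex 4.5 0.4 4.9
   vertex 1.6 1.2 0.8
  endloop
 endfacet
 facet normal 0.642 -0.444 -0.626
  outer loop
   vertex 4.1 2.7 2.3
   vertex 1.6 1.2 0.8
   vertex 2.3 3.2 0.1
  endloop
 endfacet
 facet normal -0.108 -0.987 -0.116
  outer loop
   vertex 3.0 0.6 4.6
   vertex 1.6 1.2 0.8
   vertex 4.5 0.4 4.9
  endloop
 endfacet
 facet normal -0.154 -0.981 0.115
  outer loop
   vertex 3.0 0.6 4.6
   vertex 4.5 0.4 4.9
   vertex 1.8 0.8 4.7
  endloop
 endfacet
 facet normal -0.171 -0.981 -0.092
  outer loop
   vertex 3.0 0.6 4.6
   vertex 1.8 0.8 4.7
   vertex 1.6 1.2 0.8
  endloop
 endfacet
 facet normal -0.627 0.773 0.098
  outer loop
   vertex 2.6 3.0 3.6
   vertex 2.3 3.2 0.1
   vertex 1.6 2.1 4.3
  endloop
 endfacet
 facet normal -0.625 0.774 0.102
  outer loop
   vertex 2.6 3.0 3.6
   vertex 1.6 2.1 4.3
   vertex 3.3 3.5 4.1
  endloop
 endfacet
 facet normal -0.624 0.775 0.098
  outer loop
   vertex 2.6 3.0 3.6
   vertex 3.3 3.5 4.1
   vertex 2.3 3.2 0.1
  endloop
 endfacet
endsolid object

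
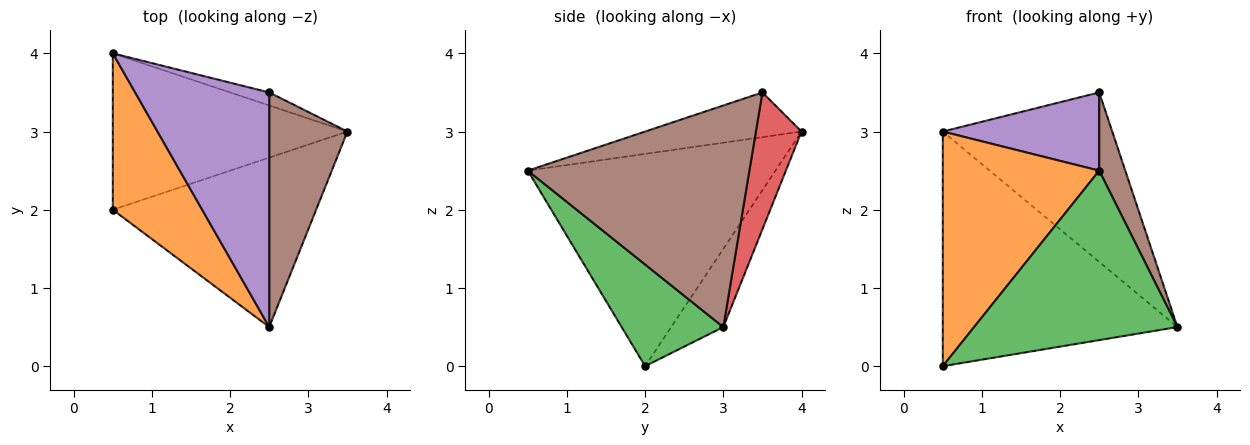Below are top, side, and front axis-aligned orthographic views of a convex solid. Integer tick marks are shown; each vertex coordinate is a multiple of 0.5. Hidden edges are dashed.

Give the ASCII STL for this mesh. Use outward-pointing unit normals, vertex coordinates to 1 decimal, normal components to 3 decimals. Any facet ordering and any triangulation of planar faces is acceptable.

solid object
 facet normal -0.182 0.818 -0.545
  outer loop
   vertex 0.5 2.0 0.0
   vertex 0.5 4.0 3.0
   vertex 3.5 3.0 0.5
  endloop
 endfacet
 facet normal -0.797 -0.503 0.335
  outer loop
   vertex 0.5 2.0 0.0
   vertex 2.5 0.5 2.5
   vertex 0.5 4.0 3.0
  endloop
 endfacet
 facet normal 0.333 -0.667 -0.667
  outer loop
   vertex 0.5 2.0 0.0
   vertex 3.5 3.0 0.5
   vertex 2.5 0.5 2.5
  endloop
 endfacet
 facet normal 0.259 0.963 -0.074
  outer loop
   vertex 2.5 3.5 3.5
   vertex 3.5 3.0 0.5
   vertex 0.5 4.0 3.0
  endloop
 endfacet
 facet normal -0.302 -0.302 0.905
  outer loop
   vertex 2.5 3.5 3.5
   vertex 0.5 4.0 3.0
   vertex 2.5 0.5 2.5
  endloop
 endfacet
 facet normal 0.937 -0.110 0.331
  outer loop
   vertex 2.5 3.5 3.5
   vertex 2.5 0.5 2.5
   vertex 3.5 3.0 0.5
  endloop
 endfacet
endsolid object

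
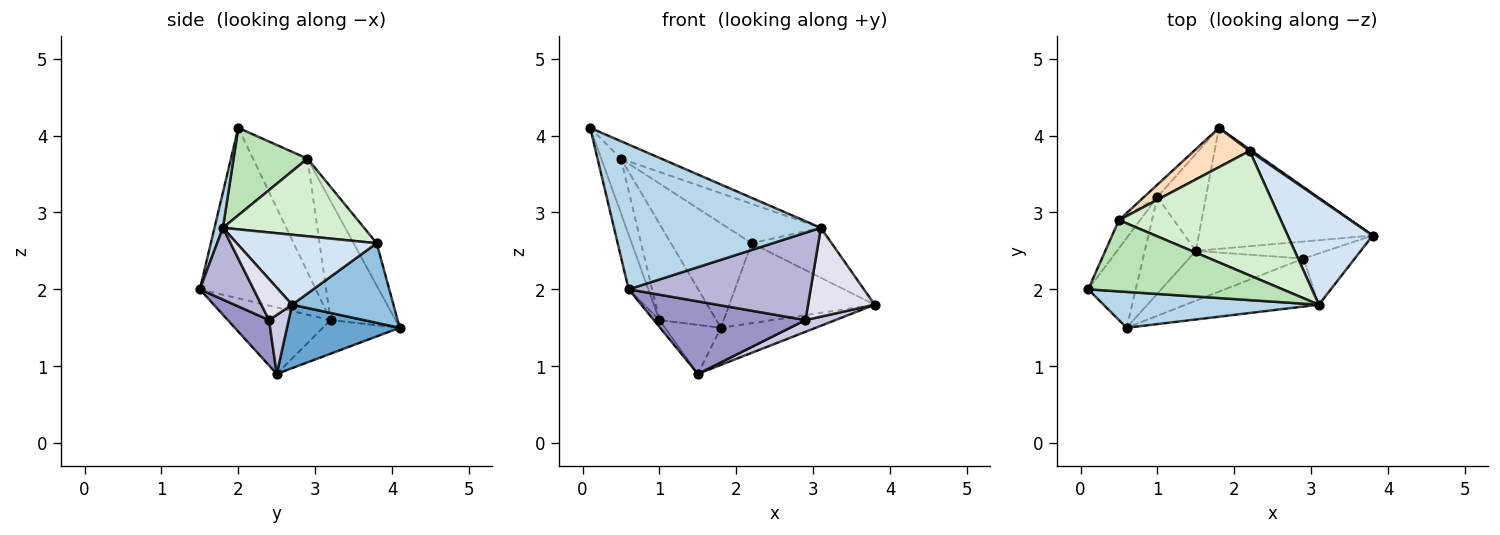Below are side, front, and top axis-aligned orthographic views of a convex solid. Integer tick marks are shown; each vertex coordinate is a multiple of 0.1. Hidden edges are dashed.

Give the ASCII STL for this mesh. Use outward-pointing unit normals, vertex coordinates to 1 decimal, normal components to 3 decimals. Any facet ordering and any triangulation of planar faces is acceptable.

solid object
 facet normal 0.329 0.277 -0.903
  outer loop
   vertex 1.5 2.5 0.9
   vertex 1.8 4.1 1.5
   vertex 3.8 2.7 1.8
  endloop
 endfacet
 facet normal 0.572 0.820 0.016
  outer loop
   vertex 2.2 3.8 2.6
   vertex 3.8 2.7 1.8
   vertex 1.8 4.1 1.5
  endloop
 endfacet
 facet normal 0.039 -0.970 0.240
  outer loop
   vertex 3.1 1.8 2.8
   vertex 0.1 2.0 4.1
   vertex 0.6 1.5 2.0
  endloop
 endfacet
 facet normal 0.598 0.341 0.726
  outer loop
   vertex 3.1 1.8 2.8
   vertex 3.8 2.7 1.8
   vertex 2.2 3.8 2.6
  endloop
 endfacet
 facet normal -0.951 0.161 -0.265
  outer loop
   vertex 1.0 3.2 1.6
   vertex 0.6 1.5 2.0
   vertex 0.1 2.0 4.1
  endloop
 endfacet
 facet normal -0.526 0.383 -0.759
  outer loop
   vertex 1.0 3.2 1.6
   vertex 1.8 4.1 1.5
   vertex 1.5 2.5 0.9
  endloop
 endfacet
 facet normal -0.792 0.043 -0.609
  outer loop
   vertex 1.0 3.2 1.6
   vertex 1.5 2.5 0.9
   vertex 0.6 1.5 2.0
  endloop
 endfacet
 facet normal -0.258 0.904 0.340
  outer loop
   vertex 0.5 2.9 3.7
   vertex 2.2 3.8 2.6
   vertex 1.8 4.1 1.5
  endloop
 endfacet
 facet normal -0.926 0.335 -0.173
  outer loop
   vertex 0.5 2.9 3.7
   vertex 1.0 3.2 1.6
   vertex 0.1 2.0 4.1
  endloop
 endfacet
 facet normal -0.749 0.657 -0.085
  outer loop
   vertex 0.5 2.9 3.7
   vertex 1.8 4.1 1.5
   vertex 1.0 3.2 1.6
  endloop
 endfacet
 facet normal 0.400 0.218 0.890
  outer loop
   vertex 0.5 2.9 3.7
   vertex 0.1 2.0 4.1
   vertex 3.1 1.8 2.8
  endloop
 endfacet
 facet normal 0.416 0.274 0.867
  outer loop
   vertex 0.5 2.9 3.7
   vertex 3.1 1.8 2.8
   vertex 2.2 3.8 2.6
  endloop
 endfacet
 facet normal 0.219 -0.804 -0.552
  outer loop
   vertex 2.9 2.4 1.6
   vertex 0.6 1.5 2.0
   vertex 1.5 2.5 0.9
  endloop
 endfacet
 facet normal 0.251 -0.848 -0.466
  outer loop
   vertex 2.9 2.4 1.6
   vertex 3.1 1.8 2.8
   vertex 0.6 1.5 2.0
  endloop
 endfacet
 facet normal 0.349 -0.530 -0.773
  outer loop
   vertex 2.9 2.4 1.6
   vertex 1.5 2.5 0.9
   vertex 3.8 2.7 1.8
  endloop
 endfacet
 facet normal 0.371 -0.804 -0.464
  outer loop
   vertex 2.9 2.4 1.6
   vertex 3.8 2.7 1.8
   vertex 3.1 1.8 2.8
  endloop
 endfacet
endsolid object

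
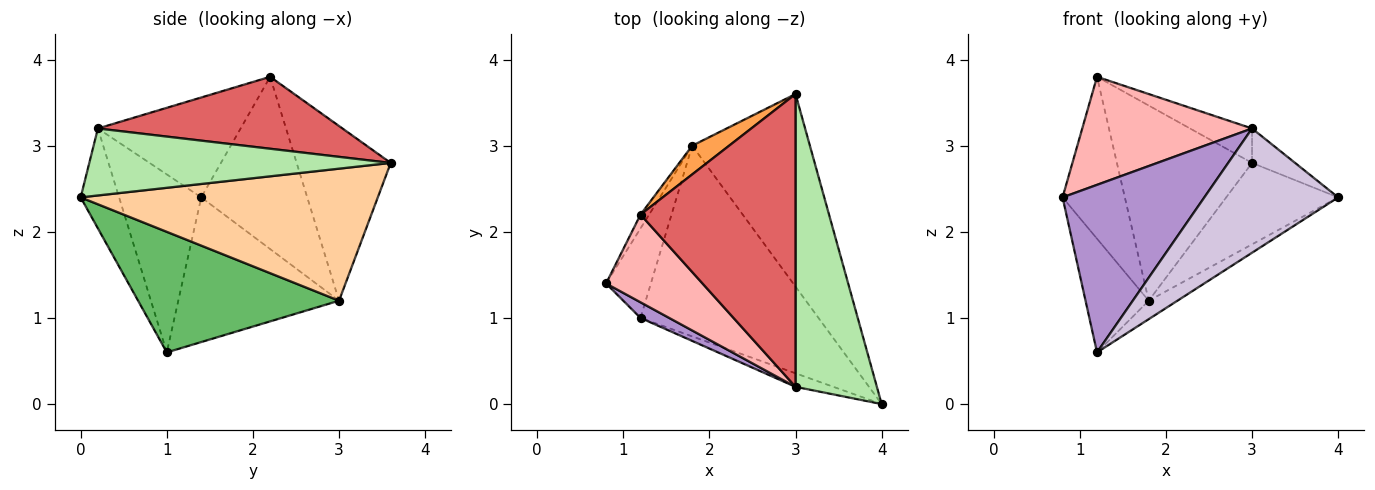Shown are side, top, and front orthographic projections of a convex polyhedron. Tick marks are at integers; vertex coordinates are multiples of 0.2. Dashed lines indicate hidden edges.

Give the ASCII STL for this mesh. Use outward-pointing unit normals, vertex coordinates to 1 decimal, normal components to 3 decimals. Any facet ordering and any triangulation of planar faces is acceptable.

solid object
 facet normal -0.894 0.351 -0.277
  outer loop
   vertex 1.8 3.0 1.2
   vertex 1.2 1.0 0.6
   vertex 0.8 1.4 2.4
  endloop
 endfacet
 facet normal -0.861 0.506 -0.043
  outer loop
   vertex 1.8 3.0 1.2
   vertex 0.8 1.4 2.4
   vertex 1.2 2.2 3.8
  endloop
 endfacet
 facet normal -0.567 0.815 0.120
  outer loop
   vertex 1.8 3.0 1.2
   vertex 1.2 2.2 3.8
   vertex 3.0 3.6 2.8
  endloop
 endfacet
 facet normal 0.719 0.271 -0.641
  outer loop
   vertex 1.8 3.0 1.2
   vertex 3.0 3.6 2.8
   vertex 4.0 0.0 2.4
  endloop
 endfacet
 facet normal 0.559 0.080 -0.825
  outer loop
   vertex 1.8 3.0 1.2
   vertex 4.0 0.0 2.4
   vertex 1.2 1.0 0.6
  endloop
 endfacet
 facet normal 0.633 0.090 0.769
  outer loop
   vertex 3.0 0.2 3.2
   vertex 4.0 0.0 2.4
   vertex 3.0 3.6 2.8
  endloop
 endfacet
 facet normal 0.419 0.106 0.902
  outer loop
   vertex 3.0 0.2 3.2
   vertex 3.0 3.6 2.8
   vertex 1.2 2.2 3.8
  endloop
 endfacet
 facet normal -0.547 -0.650 0.528
  outer loop
   vertex 3.0 0.2 3.2
   vertex 1.2 2.2 3.8
   vertex 0.8 1.4 2.4
  endloop
 endfacet
 facet normal -0.500 -0.862 0.081
  outer loop
   vertex 3.0 0.2 3.2
   vertex 0.8 1.4 2.4
   vertex 1.2 1.0 0.6
  endloop
 endfacet
 facet normal -0.274 -0.956 -0.104
  outer loop
   vertex 3.0 0.2 3.2
   vertex 1.2 1.0 0.6
   vertex 4.0 0.0 2.4
  endloop
 endfacet
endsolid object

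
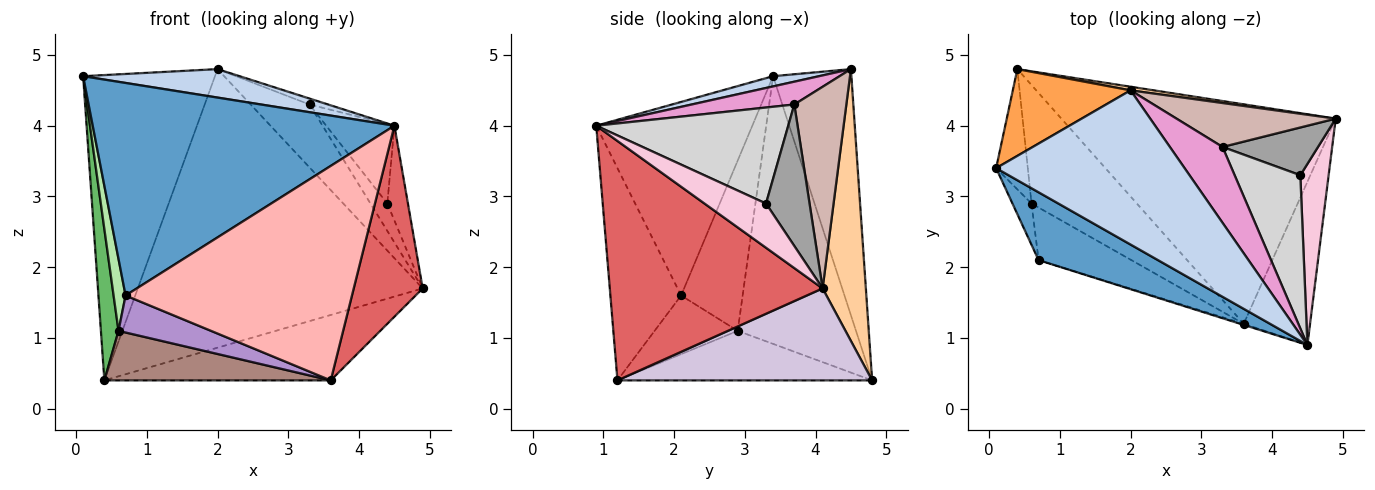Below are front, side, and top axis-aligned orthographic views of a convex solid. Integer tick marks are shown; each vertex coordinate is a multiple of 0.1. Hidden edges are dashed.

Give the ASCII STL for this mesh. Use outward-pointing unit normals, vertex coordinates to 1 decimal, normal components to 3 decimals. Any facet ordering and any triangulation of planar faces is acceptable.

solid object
 facet normal -0.442 -0.854 0.273
  outer loop
   vertex 0.7 2.1 1.6
   vertex 4.5 0.9 4.0
   vertex 0.1 3.4 4.7
  endloop
 endfacet
 facet normal 0.053 -0.181 0.982
  outer loop
   vertex 2.0 4.5 4.8
   vertex 0.1 3.4 4.7
   vertex 4.5 0.9 4.0
  endloop
 endfacet
 facet normal -0.496 0.835 0.237
  outer loop
   vertex 2.0 4.5 4.8
   vertex 0.4 4.8 0.4
   vertex 0.1 3.4 4.7
  endloop
 endfacet
 facet normal 0.150 0.989 0.013
  outer loop
   vertex 2.0 4.5 4.8
   vertex 4.9 4.1 1.7
   vertex 0.4 4.8 0.4
  endloop
 endfacet
 facet normal -0.982 -0.146 -0.116
  outer loop
   vertex 0.6 2.9 1.1
   vertex 0.1 3.4 4.7
   vertex 0.4 4.8 0.4
  endloop
 endfacet
 facet normal -0.976 -0.190 -0.109
  outer loop
   vertex 0.6 2.9 1.1
   vertex 0.7 2.1 1.6
   vertex 0.1 3.4 4.7
  endloop
 endfacet
 facet normal 0.920 -0.298 -0.255
  outer loop
   vertex 3.6 1.2 0.4
   vertex 4.9 4.1 1.7
   vertex 4.5 0.9 4.0
  endloop
 endfacet
 facet normal -0.298 -0.954 -0.005
  outer loop
   vertex 3.6 1.2 0.4
   vertex 4.5 0.9 4.0
   vertex 0.7 2.1 1.6
  endloop
 endfacet
 facet normal -0.459 -0.511 -0.726
  outer loop
   vertex 3.6 1.2 0.4
   vertex 0.7 2.1 1.6
   vertex 0.6 2.9 1.1
  endloop
 endfacet
 facet normal 0.306 0.272 -0.912
  outer loop
   vertex 3.6 1.2 0.4
   vertex 0.4 4.8 0.4
   vertex 4.9 4.1 1.7
  endloop
 endfacet
 facet normal -0.398 -0.354 -0.846
  outer loop
   vertex 3.6 1.2 0.4
   vertex 0.6 2.9 1.1
   vertex 0.4 4.8 0.4
  endloop
 endfacet
 facet normal 0.587 0.664 0.463
  outer loop
   vertex 3.3 3.7 4.3
   vertex 4.9 4.1 1.7
   vertex 2.0 4.5 4.8
  endloop
 endfacet
 facet normal 0.396 0.072 0.915
  outer loop
   vertex 3.3 3.7 4.3
   vertex 2.0 4.5 4.8
   vertex 4.5 0.9 4.0
  endloop
 endfacet
 facet normal 0.811 0.272 0.519
  outer loop
   vertex 4.4 3.3 2.9
   vertex 4.5 0.9 4.0
   vertex 4.9 4.1 1.7
  endloop
 endfacet
 facet normal 0.789 0.306 0.533
  outer loop
   vertex 4.4 3.3 2.9
   vertex 4.9 4.1 1.7
   vertex 3.3 3.7 4.3
  endloop
 endfacet
 facet normal 0.792 0.281 0.542
  outer loop
   vertex 4.4 3.3 2.9
   vertex 3.3 3.7 4.3
   vertex 4.5 0.9 4.0
  endloop
 endfacet
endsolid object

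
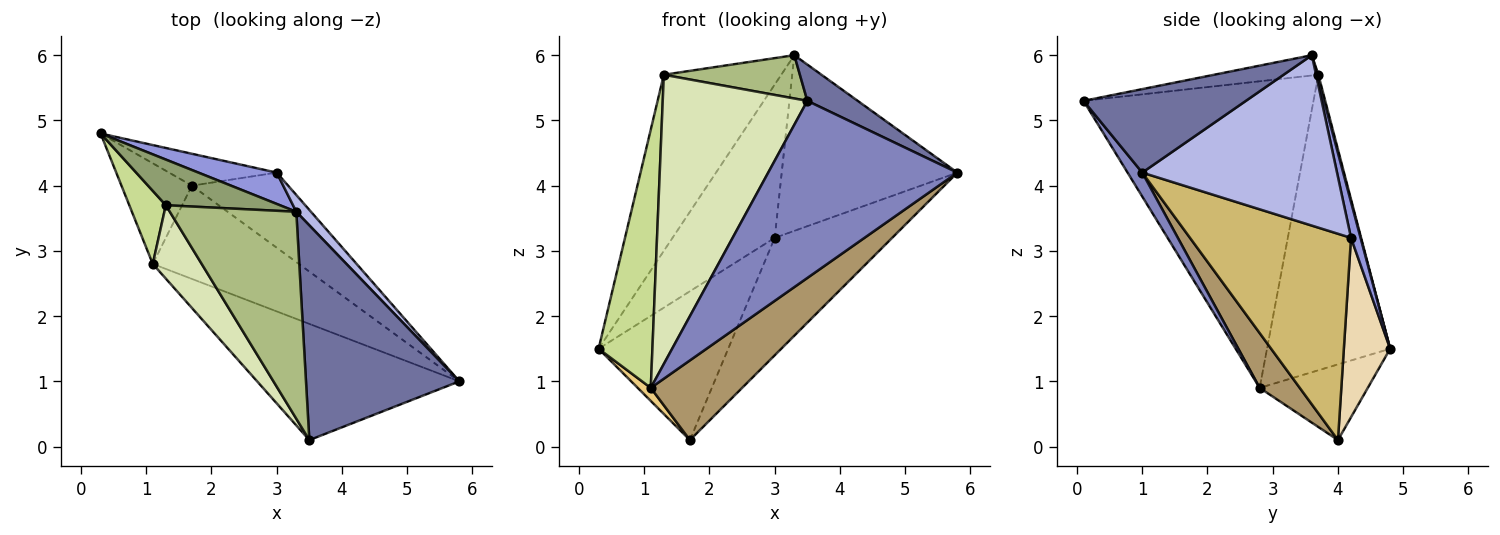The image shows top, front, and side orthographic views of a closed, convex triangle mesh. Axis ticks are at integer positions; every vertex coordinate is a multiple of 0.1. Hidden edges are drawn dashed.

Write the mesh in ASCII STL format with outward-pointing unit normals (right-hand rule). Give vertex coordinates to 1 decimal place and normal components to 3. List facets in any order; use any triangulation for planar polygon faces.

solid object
 facet normal 0.473 -0.147 0.869
  outer loop
   vertex 3.3 3.6 6.0
   vertex 3.5 0.1 5.3
   vertex 5.8 1.0 4.2
  endloop
 endfacet
 facet normal 0.065 -0.834 -0.547
  outer loop
   vertex 1.1 2.8 0.9
   vertex 5.8 1.0 4.2
   vertex 3.5 0.1 5.3
  endloop
 endfacet
 facet normal 0.091 0.976 0.199
  outer loop
   vertex 3.0 4.2 3.2
   vertex 0.3 4.8 1.5
   vertex 3.3 3.6 6.0
  endloop
 endfacet
 facet normal 0.741 0.668 0.064
  outer loop
   vertex 3.0 4.2 3.2
   vertex 3.3 3.6 6.0
   vertex 5.8 1.0 4.2
  endloop
 endfacet
 facet normal 0.011 0.968 0.251
  outer loop
   vertex 1.3 3.7 5.7
   vertex 3.3 3.6 6.0
   vertex 0.3 4.8 1.5
  endloop
 endfacet
 facet normal -0.155 -0.202 0.967
  outer loop
   vertex 1.3 3.7 5.7
   vertex 3.5 0.1 5.3
   vertex 3.3 3.6 6.0
  endloop
 endfacet
 facet normal -0.910 -0.398 0.113
  outer loop
   vertex 1.3 3.7 5.7
   vertex 0.3 4.8 1.5
   vertex 1.1 2.8 0.9
  endloop
 endfacet
 facet normal -0.839 -0.528 0.134
  outer loop
   vertex 1.3 3.7 5.7
   vertex 1.1 2.8 0.9
   vertex 3.5 0.1 5.3
  endloop
 endfacet
 facet normal 0.274 -0.625 -0.731
  outer loop
   vertex 1.7 4.0 0.1
   vertex 5.8 1.0 4.2
   vertex 1.1 2.8 0.9
  endloop
 endfacet
 facet normal 0.756 0.551 -0.353
  outer loop
   vertex 1.7 4.0 0.1
   vertex 3.0 4.2 3.2
   vertex 5.8 1.0 4.2
  endloop
 endfacet
 facet normal -0.729 -0.088 -0.679
  outer loop
   vertex 1.7 4.0 0.1
   vertex 1.1 2.8 0.9
   vertex 0.3 4.8 1.5
  endloop
 endfacet
 facet normal 0.330 0.923 -0.198
  outer loop
   vertex 1.7 4.0 0.1
   vertex 0.3 4.8 1.5
   vertex 3.0 4.2 3.2
  endloop
 endfacet
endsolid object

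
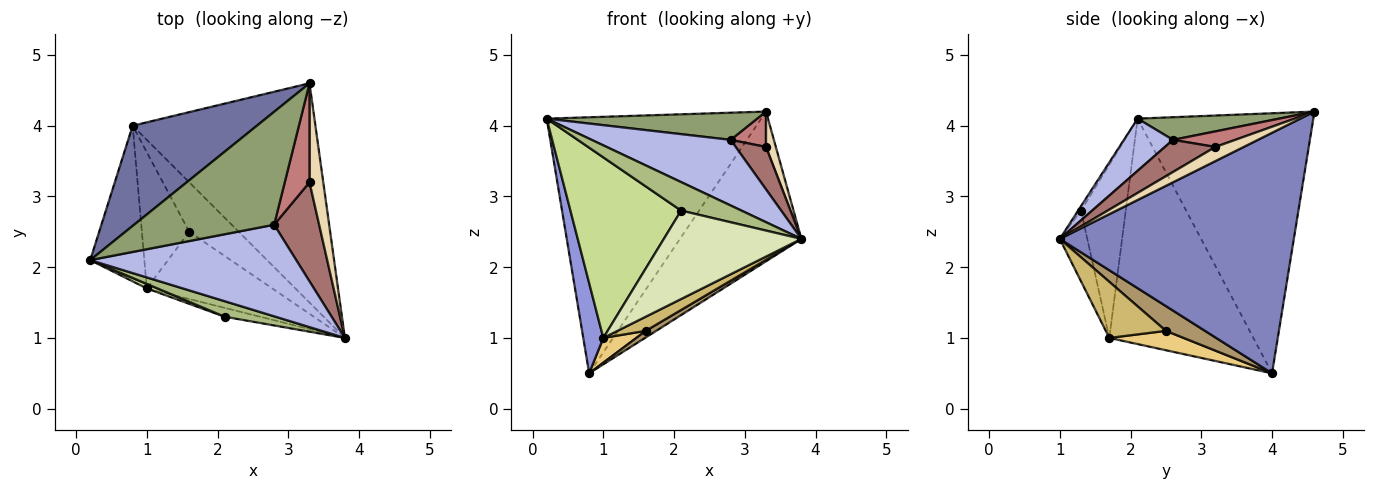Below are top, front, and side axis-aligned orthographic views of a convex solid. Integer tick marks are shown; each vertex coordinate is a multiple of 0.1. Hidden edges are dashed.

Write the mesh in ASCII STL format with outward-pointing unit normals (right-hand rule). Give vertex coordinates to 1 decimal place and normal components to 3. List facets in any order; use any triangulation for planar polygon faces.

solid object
 facet normal -0.606 0.740 0.290
  outer loop
   vertex 0.8 4.0 0.5
   vertex 0.2 2.1 4.1
   vertex 3.3 4.6 4.2
  endloop
 endfacet
 facet normal 0.736 0.382 -0.559
  outer loop
   vertex 0.8 4.0 0.5
   vertex 3.3 4.6 4.2
   vertex 3.8 1.0 2.4
  endloop
 endfacet
 facet normal -0.964 -0.134 -0.231
  outer loop
   vertex 1.0 1.7 1.0
   vertex 0.2 2.1 4.1
   vertex 0.8 4.0 0.5
  endloop
 endfacet
 facet normal 0.202 -0.571 0.796
  outer loop
   vertex 2.8 2.6 3.8
   vertex 0.2 2.1 4.1
   vertex 3.8 1.0 2.4
  endloop
 endfacet
 facet normal 0.155 -0.231 0.961
  outer loop
   vertex 2.8 2.6 3.8
   vertex 3.3 4.6 4.2
   vertex 0.2 2.1 4.1
  endloop
 endfacet
 facet normal -0.042 -0.877 0.478
  outer loop
   vertex 2.1 1.3 2.8
   vertex 3.8 1.0 2.4
   vertex 0.2 2.1 4.1
  endloop
 endfacet
 facet normal -0.375 -0.927 0.023
  outer loop
   vertex 2.1 1.3 2.8
   vertex 0.2 2.1 4.1
   vertex 1.0 1.7 1.0
  endloop
 endfacet
 facet normal -0.195 -0.976 -0.098
  outer loop
   vertex 2.1 1.3 2.8
   vertex 1.0 1.7 1.0
   vertex 3.8 1.0 2.4
  endloop
 endfacet
 facet normal 0.444 -0.118 -0.888
  outer loop
   vertex 1.6 2.5 1.1
   vertex 0.8 4.0 0.5
   vertex 3.8 1.0 2.4
  endloop
 endfacet
 facet normal 0.401 -0.189 -0.896
  outer loop
   vertex 1.6 2.5 1.1
   vertex 3.8 1.0 2.4
   vertex 1.0 1.7 1.0
  endloop
 endfacet
 facet normal 0.373 -0.166 -0.913
  outer loop
   vertex 1.6 2.5 1.1
   vertex 1.0 1.7 1.0
   vertex 0.8 4.0 0.5
  endloop
 endfacet
 facet normal 0.696 -0.242 0.676
  outer loop
   vertex 3.3 3.2 3.7
   vertex 3.8 1.0 2.4
   vertex 3.3 4.6 4.2
  endloop
 endfacet
 facet normal 0.549 -0.329 0.768
  outer loop
   vertex 3.3 3.2 3.7
   vertex 2.8 2.6 3.8
   vertex 3.8 1.0 2.4
  endloop
 endfacet
 facet normal 0.509 -0.289 0.810
  outer loop
   vertex 3.3 3.2 3.7
   vertex 3.3 4.6 4.2
   vertex 2.8 2.6 3.8
  endloop
 endfacet
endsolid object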